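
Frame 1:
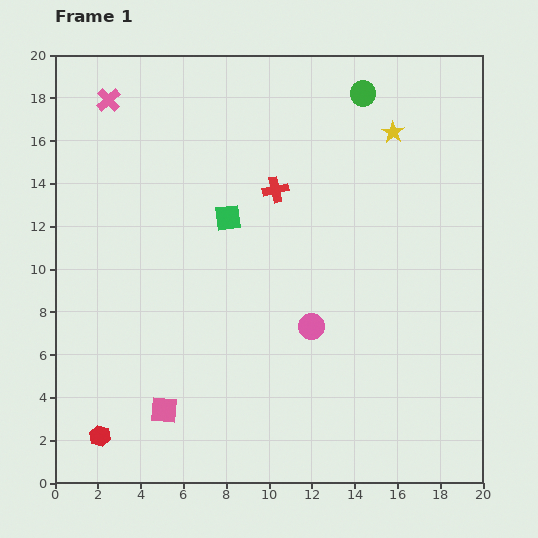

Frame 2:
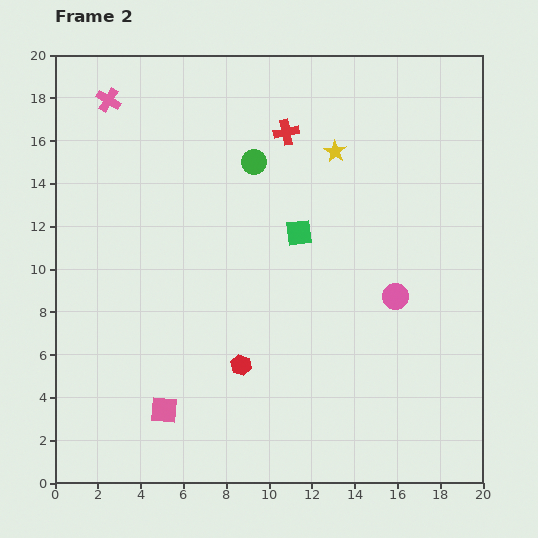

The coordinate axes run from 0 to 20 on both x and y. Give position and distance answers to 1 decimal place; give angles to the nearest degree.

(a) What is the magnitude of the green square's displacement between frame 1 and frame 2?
3.4

The green square moved from (8.1, 12.4) to (11.4, 11.7), a distance of √(3.3² + 0.7²) ≈ 3.4.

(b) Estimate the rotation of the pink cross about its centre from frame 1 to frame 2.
16° counter-clockwise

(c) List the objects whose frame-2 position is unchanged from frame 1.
the pink square, the pink cross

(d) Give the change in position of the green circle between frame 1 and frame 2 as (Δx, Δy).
(-5.1, -3.2)

The green circle was at (14.4, 18.2) in frame 1 and (9.3, 15.0) in frame 2.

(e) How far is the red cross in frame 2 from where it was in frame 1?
2.7

The red cross moved from (10.3, 13.7) to (10.8, 16.4), a distance of √(0.5² + 2.7²) ≈ 2.7.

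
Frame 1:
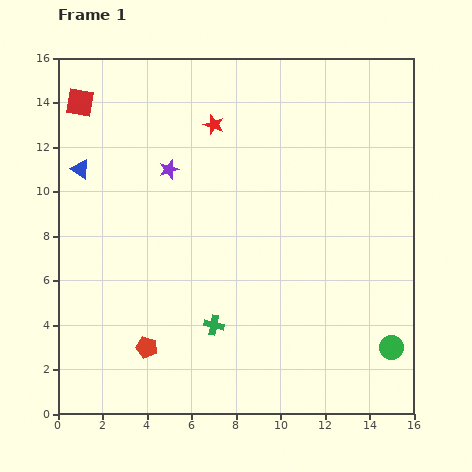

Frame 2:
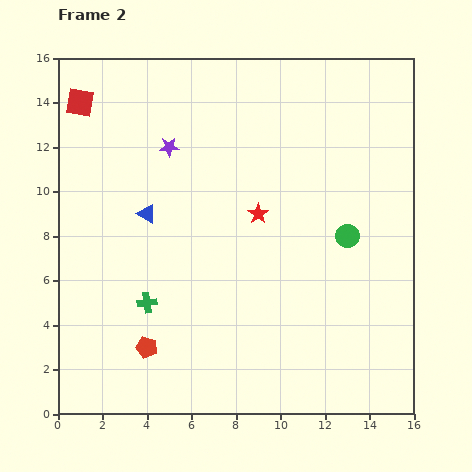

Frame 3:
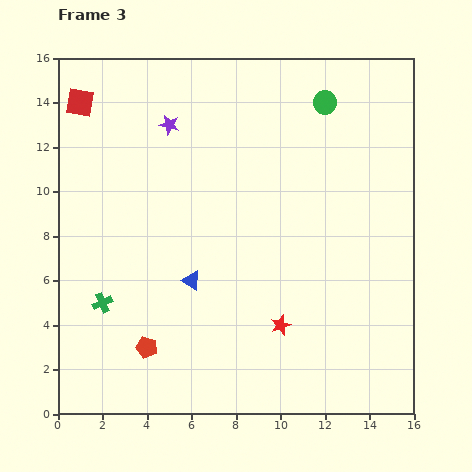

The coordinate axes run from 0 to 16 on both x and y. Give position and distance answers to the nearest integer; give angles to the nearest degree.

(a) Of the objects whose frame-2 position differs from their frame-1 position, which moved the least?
the purple star

(moved 1)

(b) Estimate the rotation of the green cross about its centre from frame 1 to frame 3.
36° counter-clockwise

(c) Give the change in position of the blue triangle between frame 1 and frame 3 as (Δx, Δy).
(5, -5)

The blue triangle was at (1, 11) in frame 1 and (6, 6) in frame 3.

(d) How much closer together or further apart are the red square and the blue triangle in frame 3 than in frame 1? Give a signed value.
+6

Distance in frame 1: 3. Distance in frame 3: 9.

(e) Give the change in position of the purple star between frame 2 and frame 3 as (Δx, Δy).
(0, 1)

The purple star was at (5, 12) in frame 2 and (5, 13) in frame 3.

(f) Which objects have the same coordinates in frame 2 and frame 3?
the red pentagon, the red square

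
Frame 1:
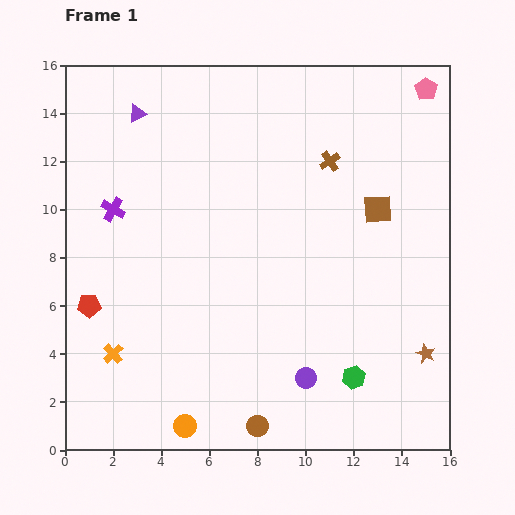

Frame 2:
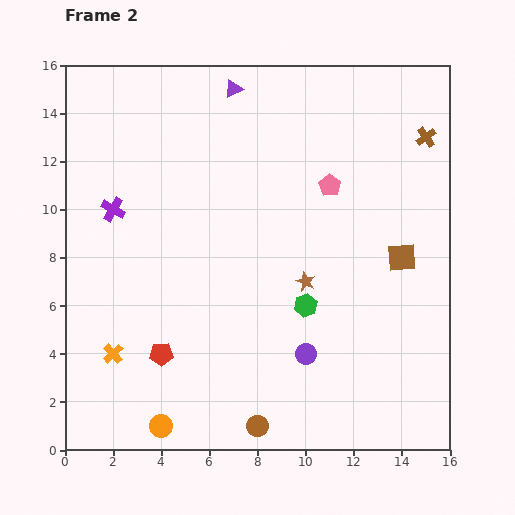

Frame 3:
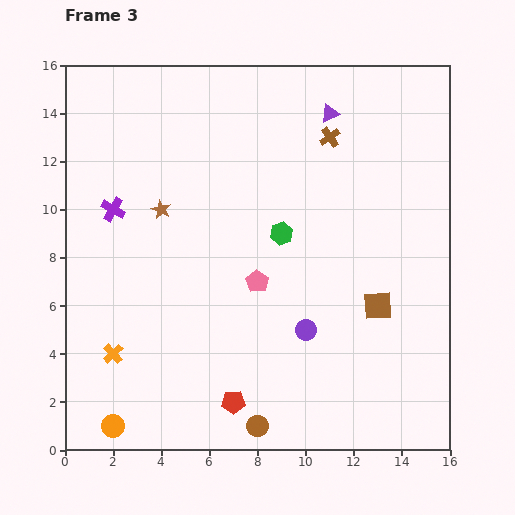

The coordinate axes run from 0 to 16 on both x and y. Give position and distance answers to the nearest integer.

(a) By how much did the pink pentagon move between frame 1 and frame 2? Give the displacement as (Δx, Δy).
(-4, -4)

The pink pentagon was at (15, 15) in frame 1 and (11, 11) in frame 2.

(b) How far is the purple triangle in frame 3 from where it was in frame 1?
8

The purple triangle moved from (3, 14) to (11, 14), a distance of √(8² + 0²) ≈ 8.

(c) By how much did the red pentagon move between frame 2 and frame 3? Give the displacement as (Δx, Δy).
(3, -2)

The red pentagon was at (4, 4) in frame 2 and (7, 2) in frame 3.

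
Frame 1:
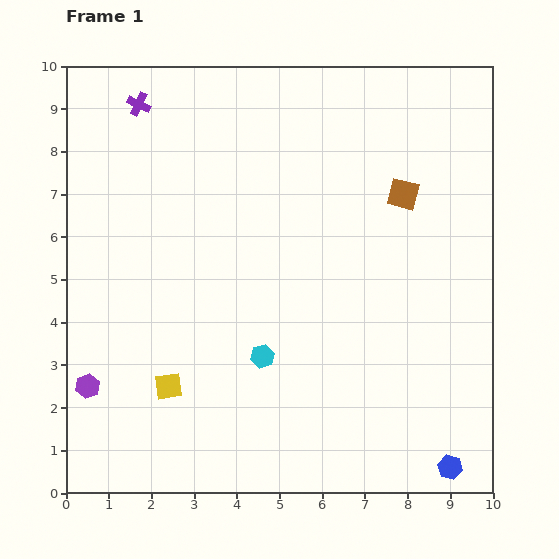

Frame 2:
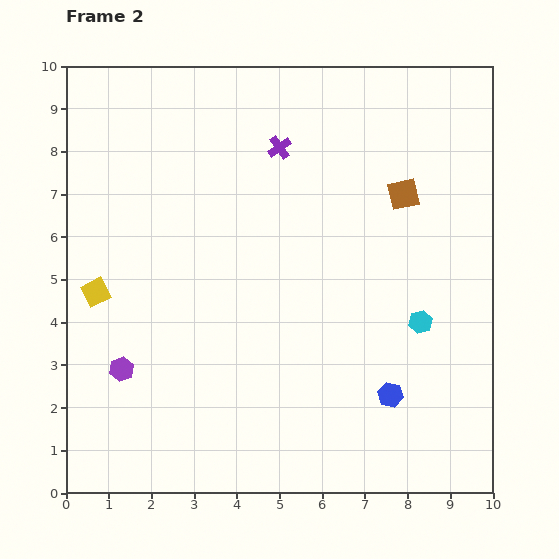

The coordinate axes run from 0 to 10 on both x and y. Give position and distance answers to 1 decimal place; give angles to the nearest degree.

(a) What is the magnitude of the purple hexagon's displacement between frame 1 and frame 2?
0.9

The purple hexagon moved from (0.5, 2.5) to (1.3, 2.9), a distance of √(0.8² + 0.4²) ≈ 0.9.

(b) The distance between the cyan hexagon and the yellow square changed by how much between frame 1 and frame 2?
+5.3

Distance in frame 1: 2.3. Distance in frame 2: 7.6.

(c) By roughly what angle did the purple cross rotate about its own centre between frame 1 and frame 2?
30° clockwise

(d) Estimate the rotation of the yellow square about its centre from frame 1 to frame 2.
19° counter-clockwise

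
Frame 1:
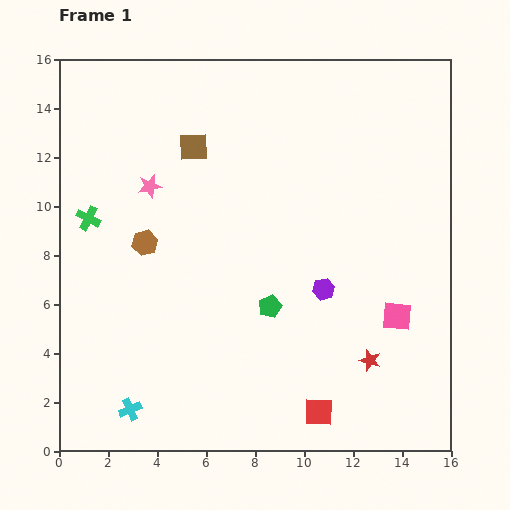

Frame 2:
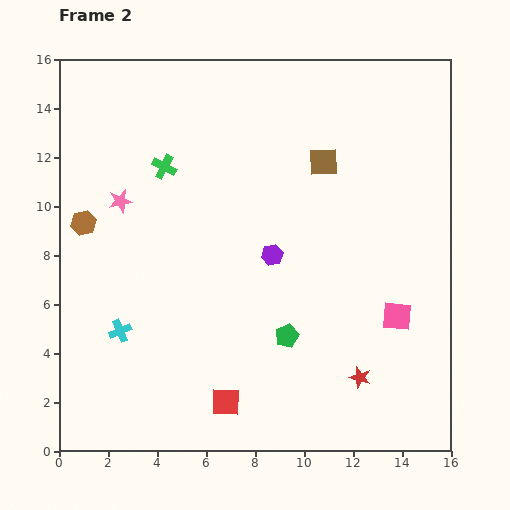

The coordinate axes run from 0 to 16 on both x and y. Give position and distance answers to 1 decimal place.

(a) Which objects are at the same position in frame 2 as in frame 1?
the pink square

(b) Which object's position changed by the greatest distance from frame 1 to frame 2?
the brown square

(moved 5.3; next 3.8)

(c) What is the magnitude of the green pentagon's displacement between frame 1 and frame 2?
1.4

The green pentagon moved from (8.6, 5.9) to (9.3, 4.7), a distance of √(0.7² + 1.2²) ≈ 1.4.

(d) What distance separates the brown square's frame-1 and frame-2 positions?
5.3

The brown square moved from (5.5, 12.4) to (10.8, 11.8), a distance of √(5.3² + 0.6²) ≈ 5.3.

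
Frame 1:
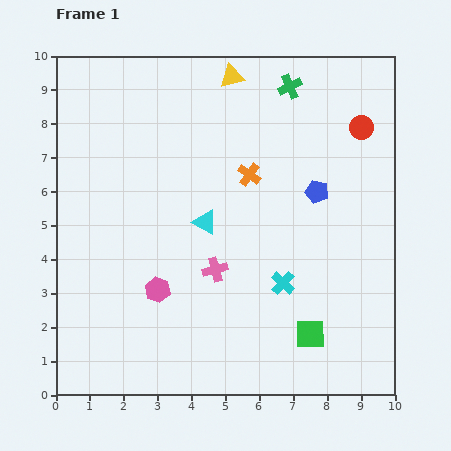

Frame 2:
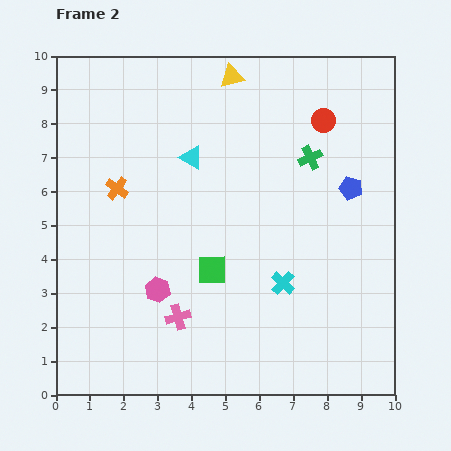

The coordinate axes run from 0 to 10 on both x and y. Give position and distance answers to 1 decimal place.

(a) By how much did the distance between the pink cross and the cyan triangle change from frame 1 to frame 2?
+3.3

Distance in frame 1: 1.4. Distance in frame 2: 4.7.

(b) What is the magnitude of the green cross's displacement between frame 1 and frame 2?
2.2

The green cross moved from (6.9, 9.1) to (7.5, 7.0), a distance of √(0.6² + 2.1²) ≈ 2.2.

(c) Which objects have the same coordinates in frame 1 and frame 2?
the pink hexagon, the cyan cross, the yellow triangle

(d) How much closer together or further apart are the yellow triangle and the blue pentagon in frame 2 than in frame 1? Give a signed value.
+0.6

Distance in frame 1: 4.2. Distance in frame 2: 4.8.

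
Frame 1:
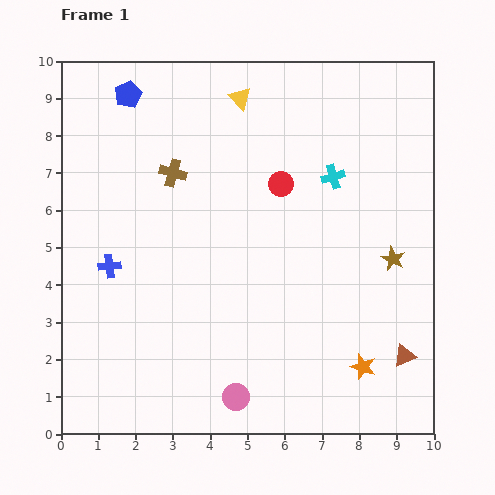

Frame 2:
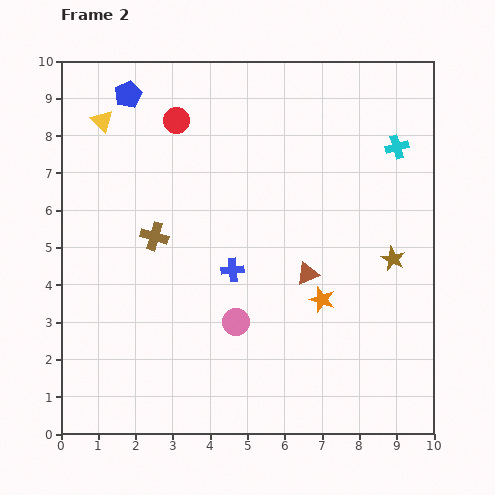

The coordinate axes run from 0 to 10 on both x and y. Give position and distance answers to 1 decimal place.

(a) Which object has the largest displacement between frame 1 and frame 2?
the yellow triangle

(moved 3.7; next 3.4)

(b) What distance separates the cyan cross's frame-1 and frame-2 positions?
1.9

The cyan cross moved from (7.3, 6.9) to (9.0, 7.7), a distance of √(1.7² + 0.8²) ≈ 1.9.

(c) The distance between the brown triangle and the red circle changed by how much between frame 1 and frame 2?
-0.3

Distance in frame 1: 5.7. Distance in frame 2: 5.4.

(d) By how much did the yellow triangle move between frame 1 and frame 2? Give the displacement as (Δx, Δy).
(-3.7, -0.6)

The yellow triangle was at (4.8, 9.0) in frame 1 and (1.1, 8.4) in frame 2.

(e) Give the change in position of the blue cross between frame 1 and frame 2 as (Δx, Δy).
(3.3, -0.1)

The blue cross was at (1.3, 4.5) in frame 1 and (4.6, 4.4) in frame 2.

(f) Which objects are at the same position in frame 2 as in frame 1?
the blue pentagon, the brown star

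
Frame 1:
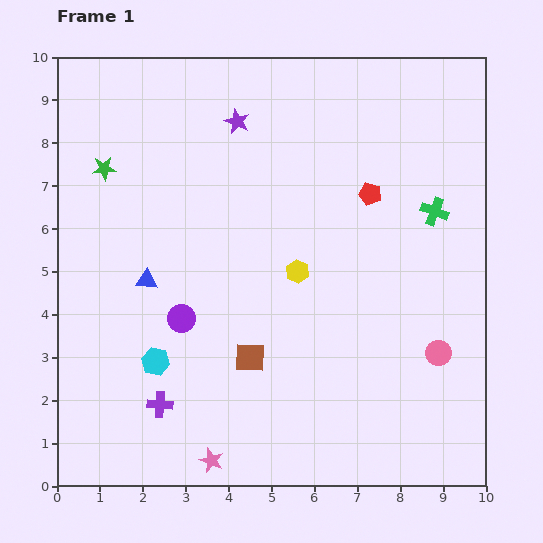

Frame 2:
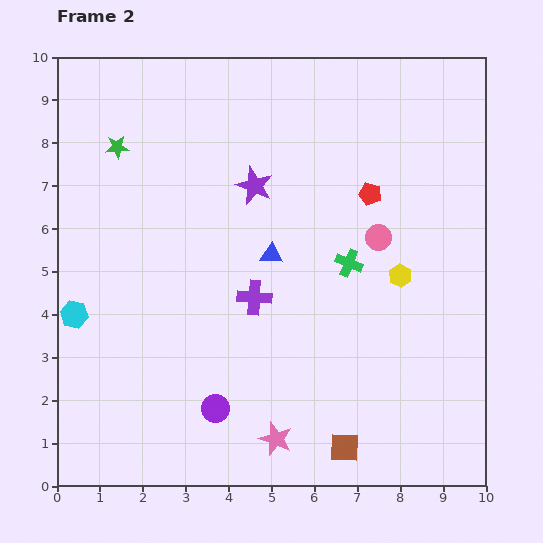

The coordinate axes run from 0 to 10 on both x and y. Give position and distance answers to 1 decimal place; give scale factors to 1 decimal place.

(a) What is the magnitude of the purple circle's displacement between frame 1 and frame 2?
2.2

The purple circle moved from (2.9, 3.9) to (3.7, 1.8), a distance of √(0.8² + 2.1²) ≈ 2.2.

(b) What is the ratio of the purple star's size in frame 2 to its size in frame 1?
1.5×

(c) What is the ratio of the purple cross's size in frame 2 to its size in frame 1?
1.4×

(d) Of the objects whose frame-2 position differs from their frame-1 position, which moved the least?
the green star

(moved 0.6)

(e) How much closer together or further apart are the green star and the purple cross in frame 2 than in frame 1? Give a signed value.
-1.0

Distance in frame 1: 5.7. Distance in frame 2: 4.7.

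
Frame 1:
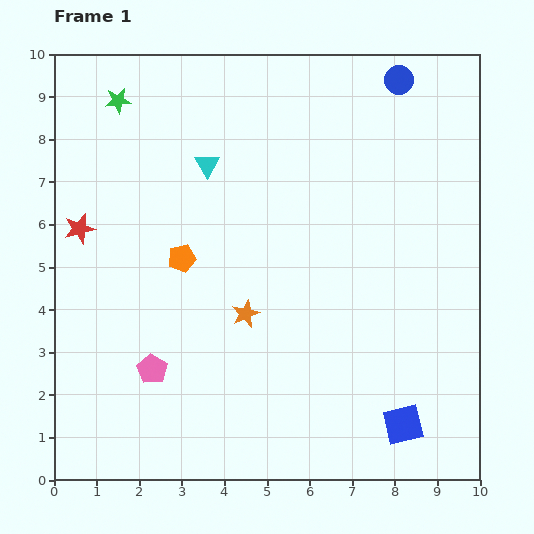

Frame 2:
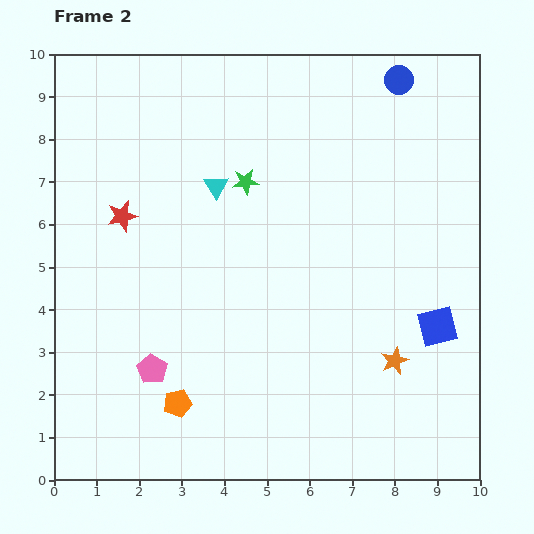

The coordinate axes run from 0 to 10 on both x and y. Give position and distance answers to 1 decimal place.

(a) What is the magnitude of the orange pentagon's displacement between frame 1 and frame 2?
3.4

The orange pentagon moved from (3.0, 5.2) to (2.9, 1.8), a distance of √(0.1² + 3.4²) ≈ 3.4.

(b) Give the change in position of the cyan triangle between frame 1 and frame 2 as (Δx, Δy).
(0.2, -0.5)

The cyan triangle was at (3.6, 7.4) in frame 1 and (3.8, 6.9) in frame 2.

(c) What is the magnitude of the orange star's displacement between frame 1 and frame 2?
3.7

The orange star moved from (4.5, 3.9) to (8.0, 2.8), a distance of √(3.5² + 1.1²) ≈ 3.7.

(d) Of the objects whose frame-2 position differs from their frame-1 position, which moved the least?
the cyan triangle

(moved 0.5)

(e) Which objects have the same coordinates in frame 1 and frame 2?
the pink pentagon, the blue circle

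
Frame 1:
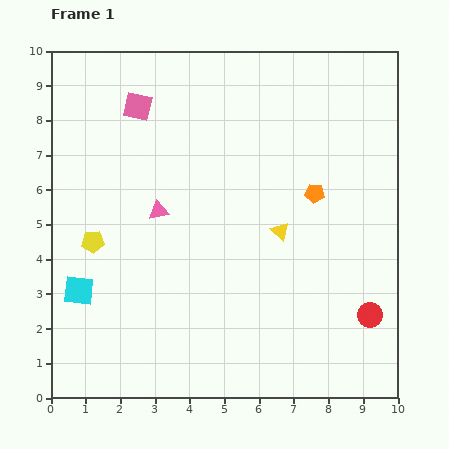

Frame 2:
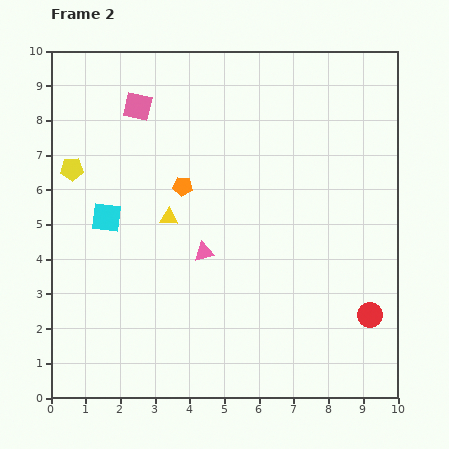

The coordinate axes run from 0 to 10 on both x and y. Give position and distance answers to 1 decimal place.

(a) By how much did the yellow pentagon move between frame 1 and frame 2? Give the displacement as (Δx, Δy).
(-0.6, 2.1)

The yellow pentagon was at (1.2, 4.5) in frame 1 and (0.6, 6.6) in frame 2.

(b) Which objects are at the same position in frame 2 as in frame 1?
the red circle, the pink square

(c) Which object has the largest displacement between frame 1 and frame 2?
the orange pentagon

(moved 3.8; next 3.2)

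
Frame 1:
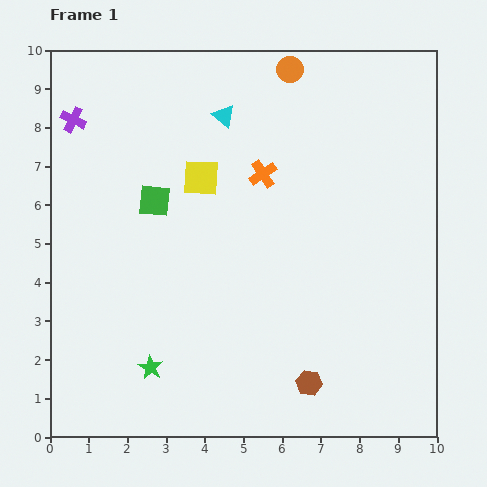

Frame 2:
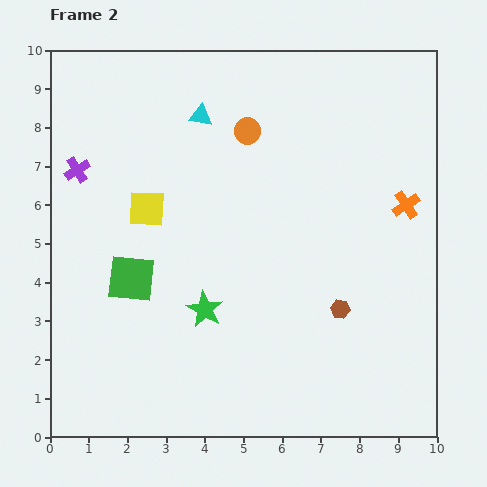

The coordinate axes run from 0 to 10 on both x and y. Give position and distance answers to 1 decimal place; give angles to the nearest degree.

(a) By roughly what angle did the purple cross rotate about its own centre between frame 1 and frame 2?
31° clockwise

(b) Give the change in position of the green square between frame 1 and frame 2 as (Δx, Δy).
(-0.6, -2.0)

The green square was at (2.7, 6.1) in frame 1 and (2.1, 4.1) in frame 2.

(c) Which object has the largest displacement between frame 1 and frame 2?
the orange cross

(moved 3.8; next 2.1)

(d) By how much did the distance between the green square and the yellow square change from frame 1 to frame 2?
+0.5

Distance in frame 1: 1.3. Distance in frame 2: 1.8.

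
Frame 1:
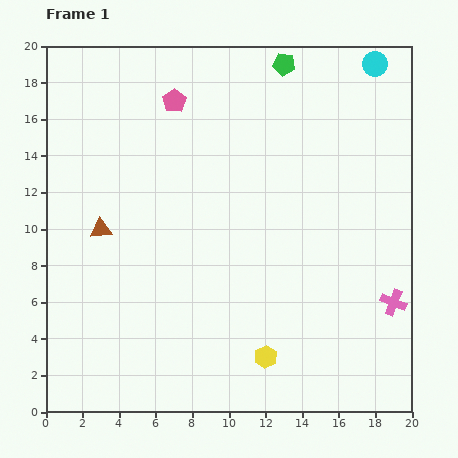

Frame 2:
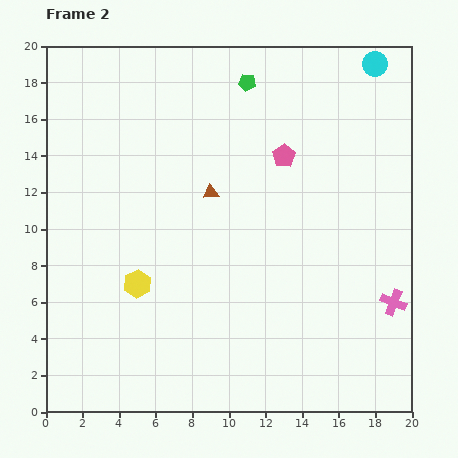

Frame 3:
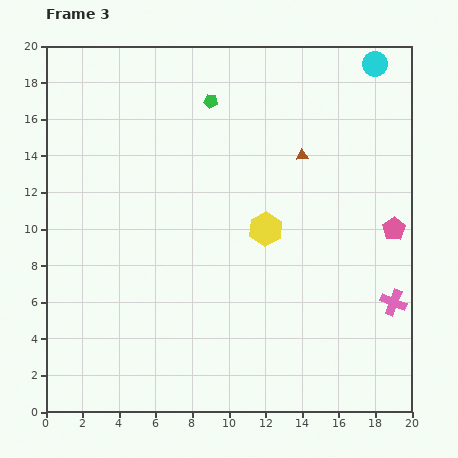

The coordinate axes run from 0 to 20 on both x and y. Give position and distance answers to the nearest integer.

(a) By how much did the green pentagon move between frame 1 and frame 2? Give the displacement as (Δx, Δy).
(-2, -1)

The green pentagon was at (13, 19) in frame 1 and (11, 18) in frame 2.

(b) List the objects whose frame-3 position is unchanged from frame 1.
the pink cross, the cyan circle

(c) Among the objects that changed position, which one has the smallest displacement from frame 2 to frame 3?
the green pentagon

(moved 2)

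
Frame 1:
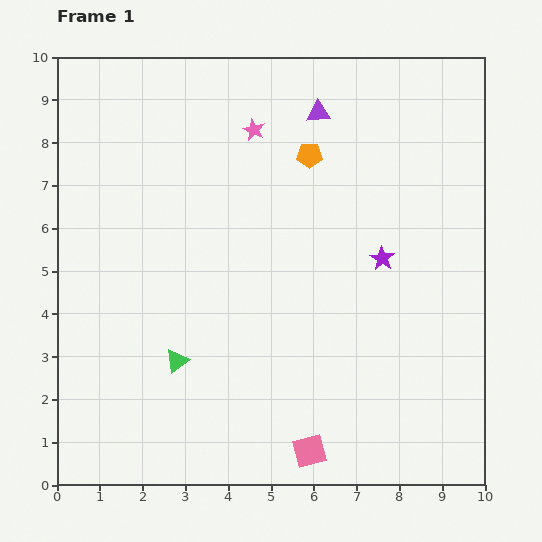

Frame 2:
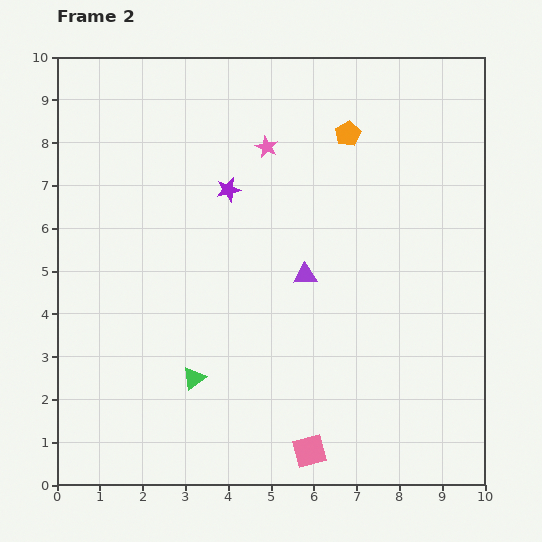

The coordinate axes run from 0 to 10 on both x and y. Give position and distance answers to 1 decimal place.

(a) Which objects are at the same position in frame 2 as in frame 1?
the pink square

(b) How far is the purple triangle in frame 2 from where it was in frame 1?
3.8

The purple triangle moved from (6.1, 8.7) to (5.8, 4.9), a distance of √(0.3² + 3.8²) ≈ 3.8.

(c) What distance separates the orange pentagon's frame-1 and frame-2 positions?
1.0

The orange pentagon moved from (5.9, 7.7) to (6.8, 8.2), a distance of √(0.9² + 0.5²) ≈ 1.0.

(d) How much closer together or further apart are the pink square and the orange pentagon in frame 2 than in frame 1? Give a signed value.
+0.6

Distance in frame 1: 6.9. Distance in frame 2: 7.5.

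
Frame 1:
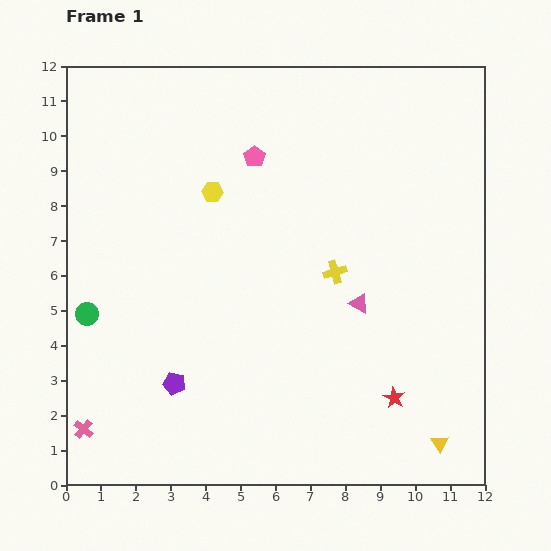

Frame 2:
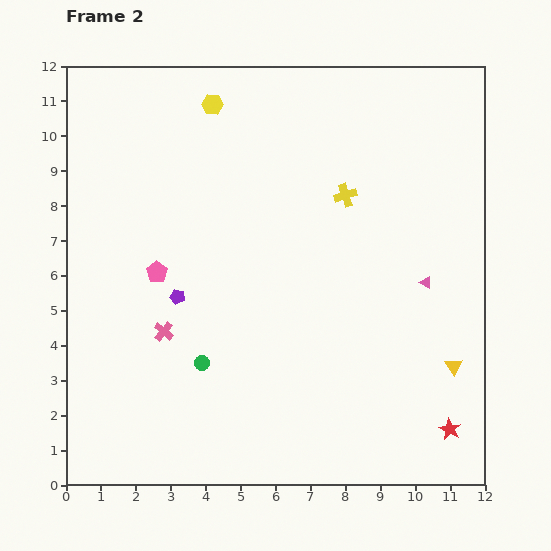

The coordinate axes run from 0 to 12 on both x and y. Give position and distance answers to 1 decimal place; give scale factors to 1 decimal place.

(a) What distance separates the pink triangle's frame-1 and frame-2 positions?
2.0

The pink triangle moved from (8.4, 5.2) to (10.3, 5.8), a distance of √(1.9² + 0.6²) ≈ 2.0.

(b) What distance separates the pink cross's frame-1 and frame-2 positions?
3.6

The pink cross moved from (0.5, 1.6) to (2.8, 4.4), a distance of √(2.3² + 2.8²) ≈ 3.6.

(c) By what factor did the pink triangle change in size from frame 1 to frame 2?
0.6×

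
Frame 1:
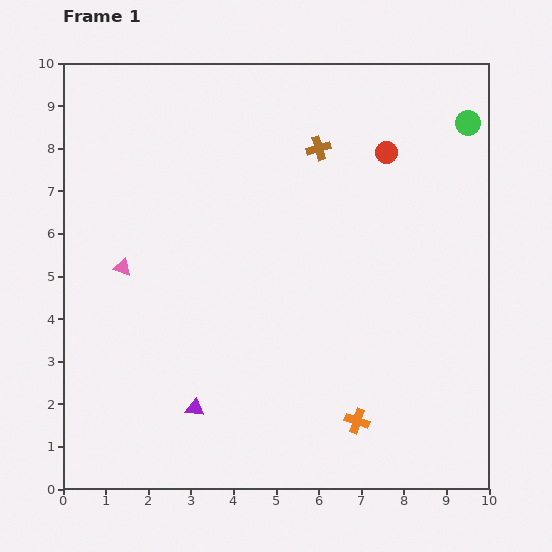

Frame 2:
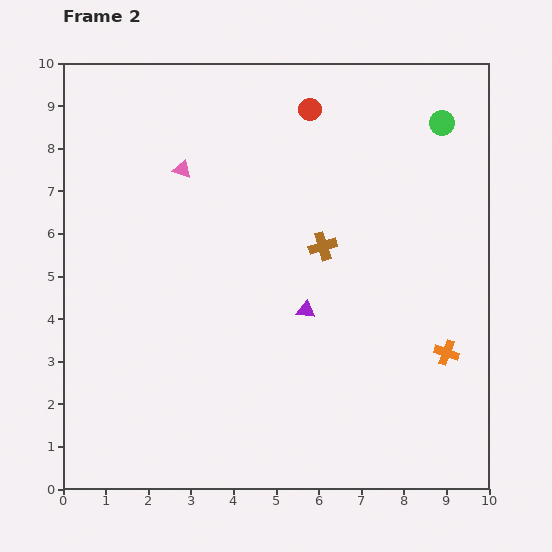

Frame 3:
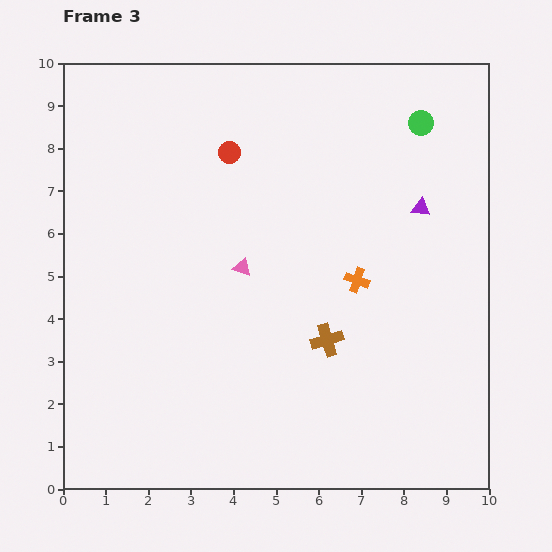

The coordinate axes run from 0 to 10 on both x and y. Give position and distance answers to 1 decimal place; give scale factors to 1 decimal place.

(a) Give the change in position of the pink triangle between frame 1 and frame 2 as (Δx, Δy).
(1.4, 2.3)

The pink triangle was at (1.4, 5.2) in frame 1 and (2.8, 7.5) in frame 2.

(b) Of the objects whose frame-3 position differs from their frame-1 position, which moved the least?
the green circle

(moved 1.1)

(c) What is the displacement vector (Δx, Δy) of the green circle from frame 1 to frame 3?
(-1.1, 0.0)

The green circle was at (9.5, 8.6) in frame 1 and (8.4, 8.6) in frame 3.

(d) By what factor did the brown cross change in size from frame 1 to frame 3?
1.4×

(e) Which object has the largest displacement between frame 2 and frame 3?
the purple triangle

(moved 3.6; next 2.7)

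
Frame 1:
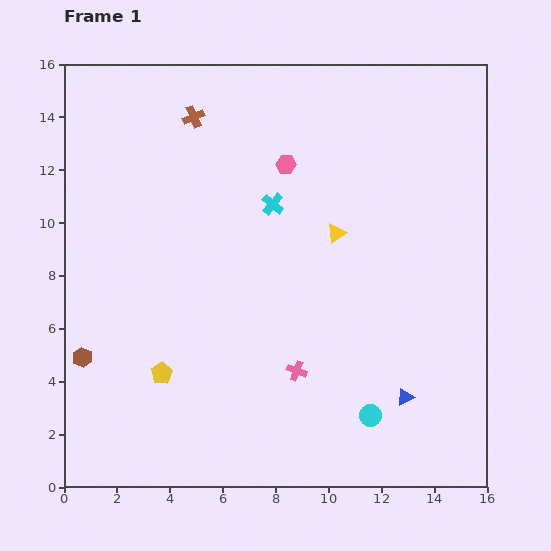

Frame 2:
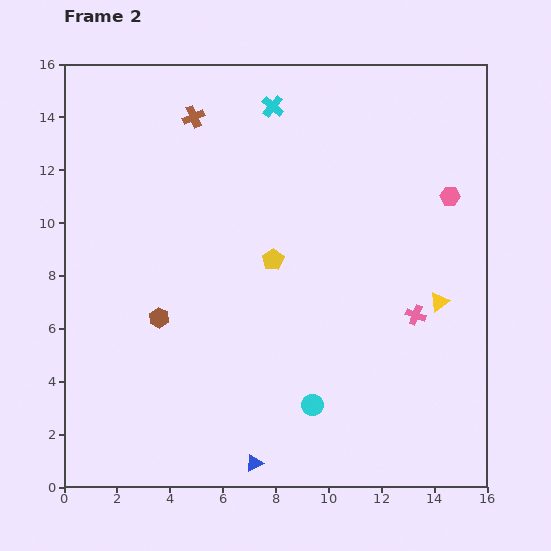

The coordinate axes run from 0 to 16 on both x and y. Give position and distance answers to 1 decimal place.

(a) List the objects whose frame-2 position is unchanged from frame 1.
the brown cross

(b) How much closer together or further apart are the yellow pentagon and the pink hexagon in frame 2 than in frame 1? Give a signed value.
-2.1

Distance in frame 1: 9.2. Distance in frame 2: 7.1.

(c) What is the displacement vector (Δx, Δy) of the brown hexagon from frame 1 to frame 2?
(2.9, 1.5)

The brown hexagon was at (0.7, 4.9) in frame 1 and (3.6, 6.4) in frame 2.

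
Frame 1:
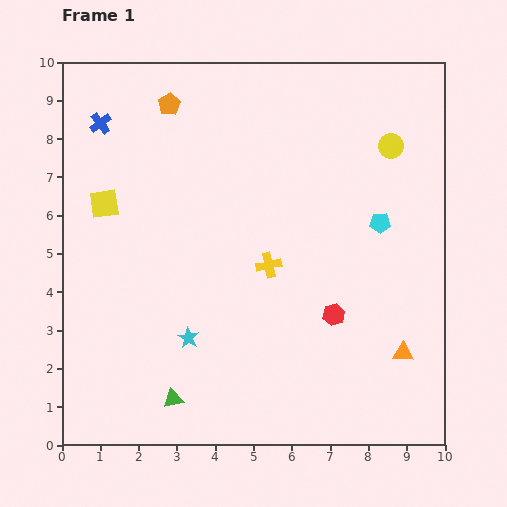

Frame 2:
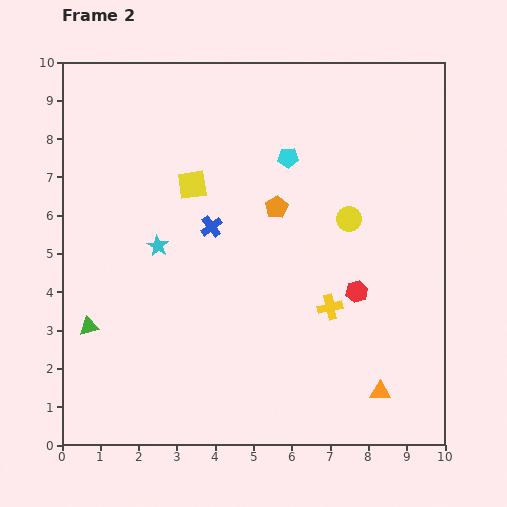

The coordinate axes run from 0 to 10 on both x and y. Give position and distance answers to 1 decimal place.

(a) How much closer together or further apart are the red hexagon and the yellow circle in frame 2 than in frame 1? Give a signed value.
-2.7

Distance in frame 1: 4.6. Distance in frame 2: 1.9.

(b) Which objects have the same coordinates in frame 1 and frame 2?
none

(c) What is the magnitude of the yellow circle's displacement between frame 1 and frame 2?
2.2

The yellow circle moved from (8.6, 7.8) to (7.5, 5.9), a distance of √(1.1² + 1.9²) ≈ 2.2.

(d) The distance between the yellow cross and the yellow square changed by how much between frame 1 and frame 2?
+0.2

Distance in frame 1: 4.6. Distance in frame 2: 4.8.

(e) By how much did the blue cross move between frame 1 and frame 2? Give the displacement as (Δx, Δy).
(2.9, -2.7)

The blue cross was at (1.0, 8.4) in frame 1 and (3.9, 5.7) in frame 2.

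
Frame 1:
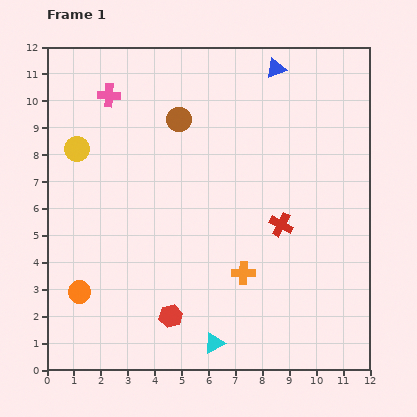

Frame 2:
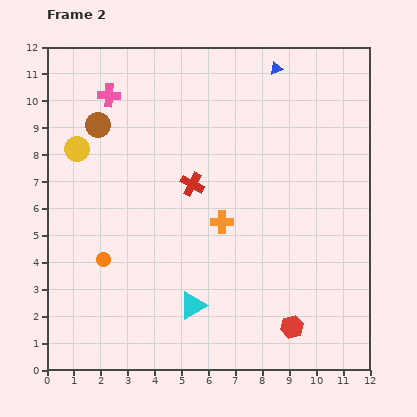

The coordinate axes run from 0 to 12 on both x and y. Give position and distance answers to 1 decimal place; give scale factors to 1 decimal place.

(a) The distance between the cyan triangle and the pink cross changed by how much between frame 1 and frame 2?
-1.6

Distance in frame 1: 10.0. Distance in frame 2: 8.4.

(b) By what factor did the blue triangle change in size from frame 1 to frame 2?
0.6×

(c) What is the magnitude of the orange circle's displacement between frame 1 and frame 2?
1.5

The orange circle moved from (1.2, 2.9) to (2.1, 4.1), a distance of √(0.9² + 1.2²) ≈ 1.5.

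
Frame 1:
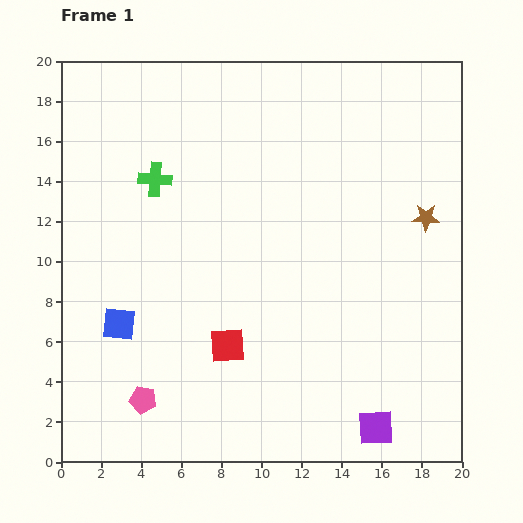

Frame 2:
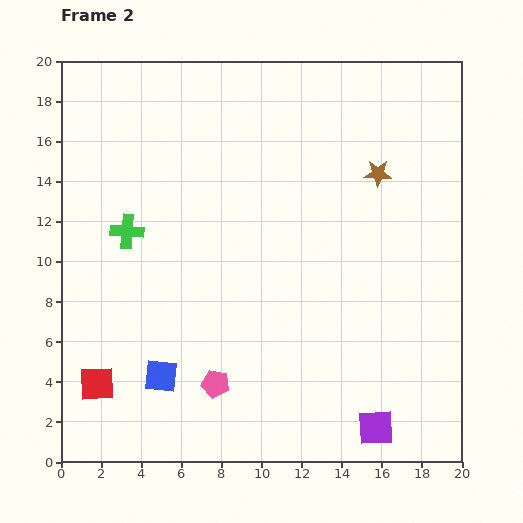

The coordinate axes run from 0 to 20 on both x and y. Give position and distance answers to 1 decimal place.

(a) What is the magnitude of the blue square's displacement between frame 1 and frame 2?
3.3

The blue square moved from (2.9, 6.9) to (5.0, 4.3), a distance of √(2.1² + 2.6²) ≈ 3.3.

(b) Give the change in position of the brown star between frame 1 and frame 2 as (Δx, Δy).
(-2.4, 2.2)

The brown star was at (18.2, 12.2) in frame 1 and (15.8, 14.4) in frame 2.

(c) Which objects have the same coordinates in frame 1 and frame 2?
the purple square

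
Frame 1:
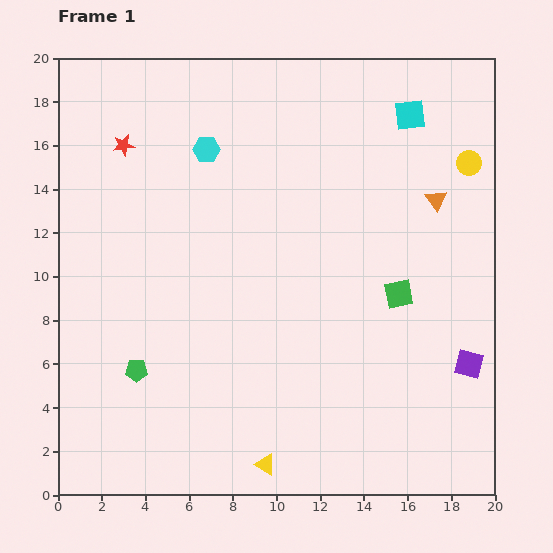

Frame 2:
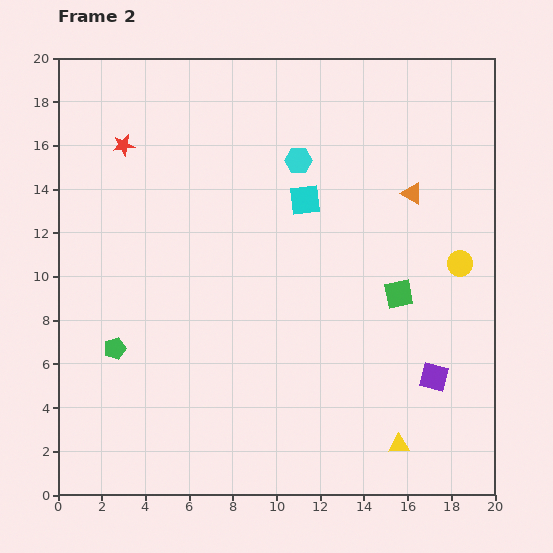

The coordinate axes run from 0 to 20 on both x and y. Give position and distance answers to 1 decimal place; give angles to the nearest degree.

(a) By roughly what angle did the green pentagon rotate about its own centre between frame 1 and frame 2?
17° counter-clockwise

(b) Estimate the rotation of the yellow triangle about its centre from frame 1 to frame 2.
33° counter-clockwise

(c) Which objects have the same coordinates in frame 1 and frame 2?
the green square, the red star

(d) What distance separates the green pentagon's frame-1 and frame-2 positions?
1.4

The green pentagon moved from (3.6, 5.7) to (2.6, 6.7), a distance of √(1.0² + 1.0²) ≈ 1.4.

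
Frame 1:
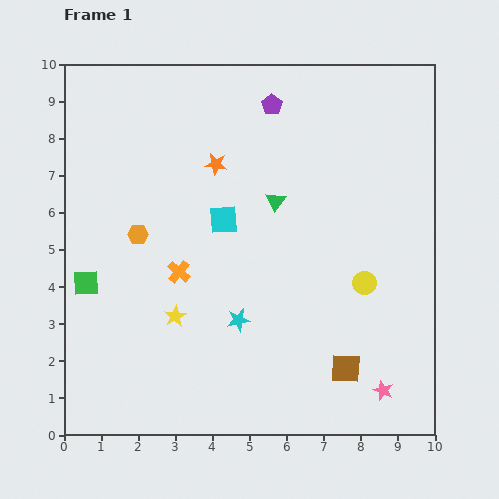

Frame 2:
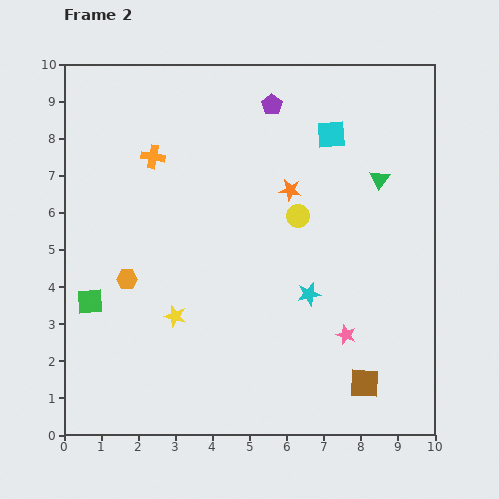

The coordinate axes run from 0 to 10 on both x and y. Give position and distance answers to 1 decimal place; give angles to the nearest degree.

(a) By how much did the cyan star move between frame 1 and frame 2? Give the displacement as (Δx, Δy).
(1.9, 0.7)

The cyan star was at (4.7, 3.1) in frame 1 and (6.6, 3.8) in frame 2.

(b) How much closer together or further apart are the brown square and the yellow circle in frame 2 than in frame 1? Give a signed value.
+2.4

Distance in frame 1: 2.4. Distance in frame 2: 4.8.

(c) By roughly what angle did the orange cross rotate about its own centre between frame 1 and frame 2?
29° counter-clockwise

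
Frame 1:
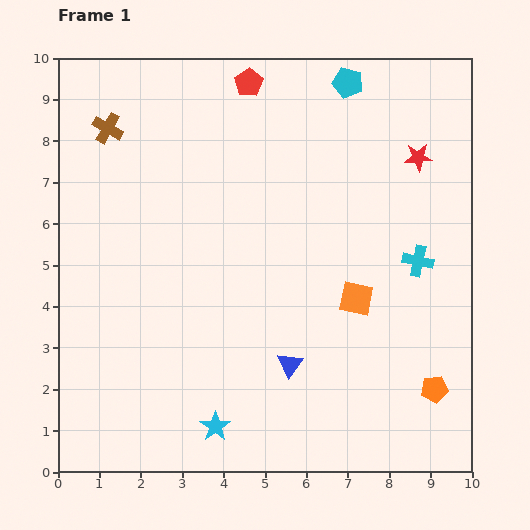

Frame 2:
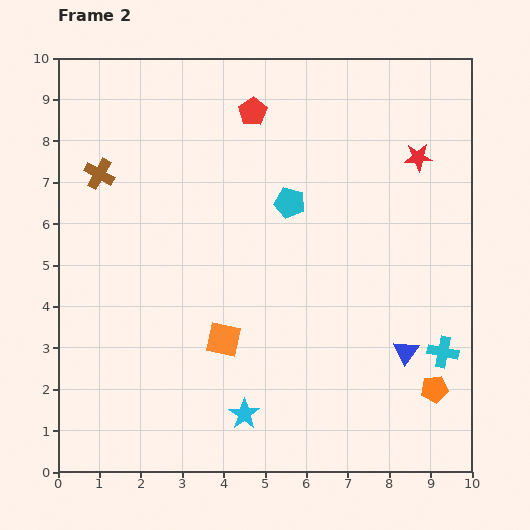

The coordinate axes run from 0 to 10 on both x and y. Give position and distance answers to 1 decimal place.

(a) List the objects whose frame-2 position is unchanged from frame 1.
the orange pentagon, the red star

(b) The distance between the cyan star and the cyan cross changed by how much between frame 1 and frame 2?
-1.3

Distance in frame 1: 6.3. Distance in frame 2: 5.0.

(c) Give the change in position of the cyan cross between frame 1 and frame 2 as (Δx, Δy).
(0.6, -2.2)

The cyan cross was at (8.7, 5.1) in frame 1 and (9.3, 2.9) in frame 2.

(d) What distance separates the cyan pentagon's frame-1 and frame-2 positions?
3.2

The cyan pentagon moved from (7.0, 9.4) to (5.6, 6.5), a distance of √(1.4² + 2.9²) ≈ 3.2.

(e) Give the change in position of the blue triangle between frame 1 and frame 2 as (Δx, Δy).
(2.8, 0.3)

The blue triangle was at (5.6, 2.6) in frame 1 and (8.4, 2.9) in frame 2.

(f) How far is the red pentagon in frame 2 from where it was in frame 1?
0.7

The red pentagon moved from (4.6, 9.4) to (4.7, 8.7), a distance of √(0.1² + 0.7²) ≈ 0.7.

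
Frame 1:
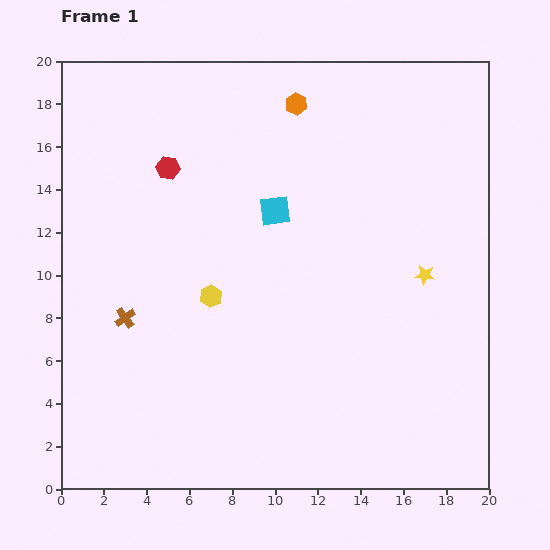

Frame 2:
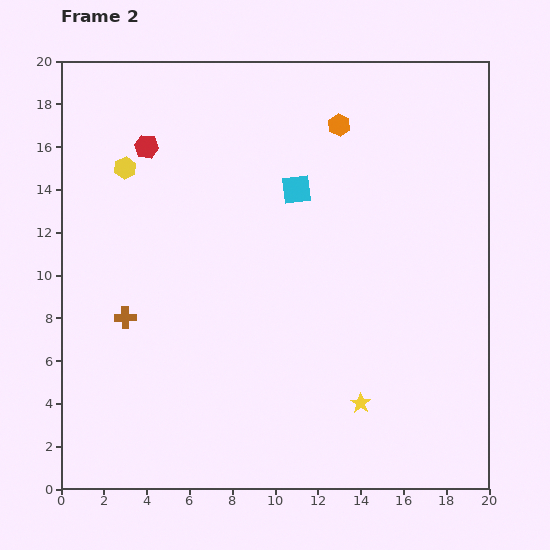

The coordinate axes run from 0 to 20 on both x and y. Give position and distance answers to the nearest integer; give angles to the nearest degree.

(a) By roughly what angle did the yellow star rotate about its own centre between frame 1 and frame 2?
28° clockwise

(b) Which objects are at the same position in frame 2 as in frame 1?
the brown cross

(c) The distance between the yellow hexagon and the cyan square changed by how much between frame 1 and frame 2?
+3

Distance in frame 1: 5. Distance in frame 2: 8.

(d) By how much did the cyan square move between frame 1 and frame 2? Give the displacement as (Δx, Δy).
(1, 1)

The cyan square was at (10, 13) in frame 1 and (11, 14) in frame 2.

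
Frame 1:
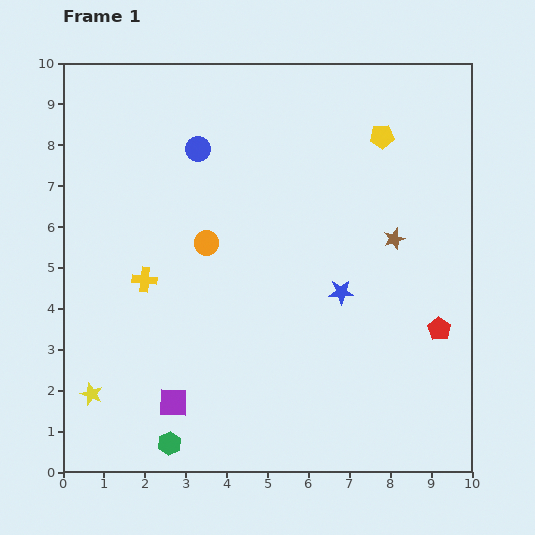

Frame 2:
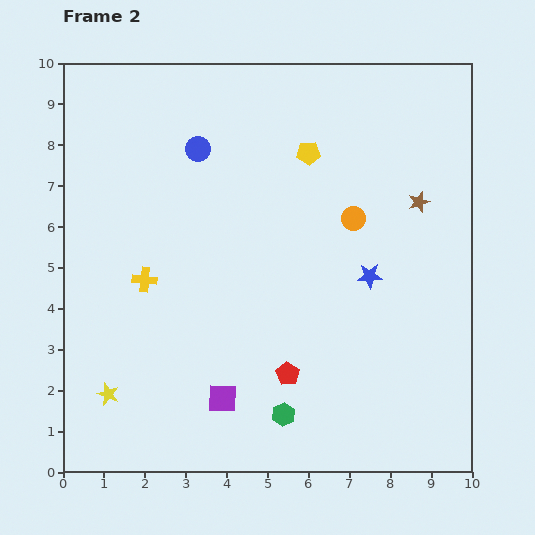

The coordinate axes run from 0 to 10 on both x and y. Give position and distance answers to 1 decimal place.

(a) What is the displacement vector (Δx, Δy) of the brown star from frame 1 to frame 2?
(0.6, 0.9)

The brown star was at (8.1, 5.7) in frame 1 and (8.7, 6.6) in frame 2.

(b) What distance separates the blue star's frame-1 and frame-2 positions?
0.8

The blue star moved from (6.8, 4.4) to (7.5, 4.8), a distance of √(0.7² + 0.4²) ≈ 0.8.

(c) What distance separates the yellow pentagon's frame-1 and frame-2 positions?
1.8

The yellow pentagon moved from (7.8, 8.2) to (6.0, 7.8), a distance of √(1.8² + 0.4²) ≈ 1.8.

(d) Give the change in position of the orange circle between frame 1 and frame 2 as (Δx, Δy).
(3.6, 0.6)

The orange circle was at (3.5, 5.6) in frame 1 and (7.1, 6.2) in frame 2.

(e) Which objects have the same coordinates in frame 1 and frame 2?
the blue circle, the yellow cross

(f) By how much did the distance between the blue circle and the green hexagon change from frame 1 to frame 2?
-0.4

Distance in frame 1: 7.2. Distance in frame 2: 6.8.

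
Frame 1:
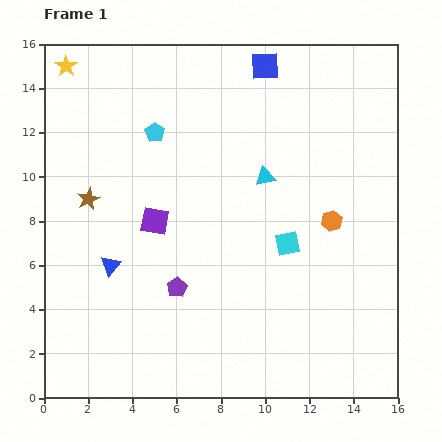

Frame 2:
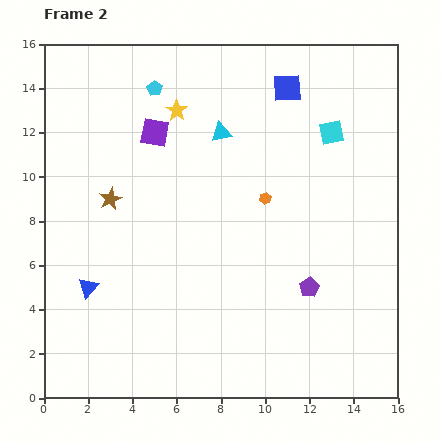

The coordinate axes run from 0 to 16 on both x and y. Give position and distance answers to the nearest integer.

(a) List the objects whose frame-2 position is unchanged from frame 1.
none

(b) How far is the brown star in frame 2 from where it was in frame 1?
1

The brown star moved from (2, 9) to (3, 9), a distance of √(1² + 0²) ≈ 1.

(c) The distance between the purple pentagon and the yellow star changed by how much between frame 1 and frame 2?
-1

Distance in frame 1: 11. Distance in frame 2: 10.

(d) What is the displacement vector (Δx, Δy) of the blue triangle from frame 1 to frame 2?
(-1, -1)

The blue triangle was at (3, 6) in frame 1 and (2, 5) in frame 2.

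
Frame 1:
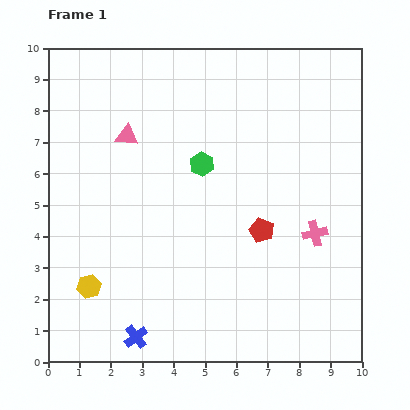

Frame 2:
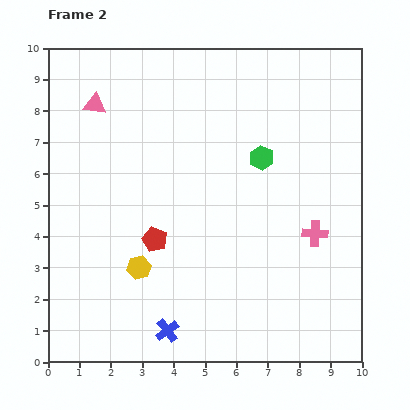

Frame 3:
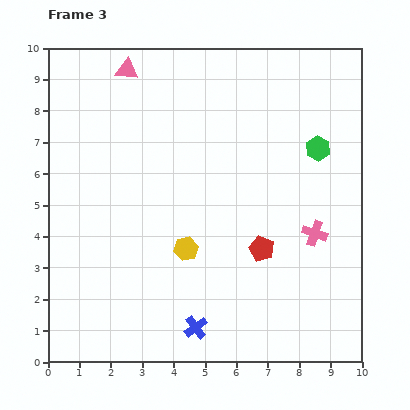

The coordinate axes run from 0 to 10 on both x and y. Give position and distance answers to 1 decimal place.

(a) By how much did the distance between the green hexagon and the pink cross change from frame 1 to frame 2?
-1.3

Distance in frame 1: 4.2. Distance in frame 2: 2.9.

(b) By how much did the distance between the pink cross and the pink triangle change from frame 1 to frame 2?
+1.3

Distance in frame 1: 6.8. Distance in frame 2: 8.1.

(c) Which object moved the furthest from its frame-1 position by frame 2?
the red pentagon

(moved 3.4; next 1.9)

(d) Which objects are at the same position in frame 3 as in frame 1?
the pink cross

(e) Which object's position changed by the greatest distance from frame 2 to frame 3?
the red pentagon

(moved 3.4; next 1.8)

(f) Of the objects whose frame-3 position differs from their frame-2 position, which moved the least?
the blue cross

(moved 0.9)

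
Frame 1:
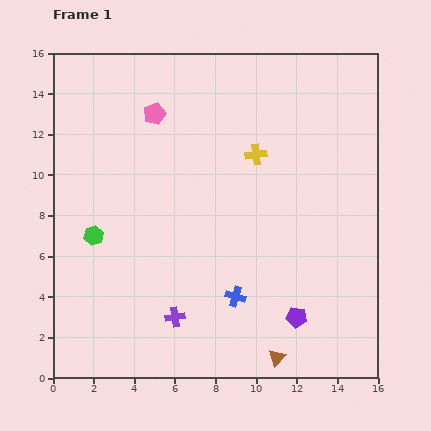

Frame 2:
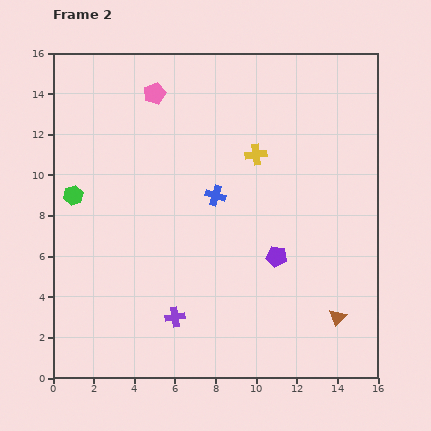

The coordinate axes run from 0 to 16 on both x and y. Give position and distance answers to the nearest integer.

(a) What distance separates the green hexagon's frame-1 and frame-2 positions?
2

The green hexagon moved from (2, 7) to (1, 9), a distance of √(1² + 2²) ≈ 2.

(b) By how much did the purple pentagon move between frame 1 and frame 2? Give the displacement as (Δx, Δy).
(-1, 3)

The purple pentagon was at (12, 3) in frame 1 and (11, 6) in frame 2.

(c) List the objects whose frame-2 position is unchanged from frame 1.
the yellow cross, the purple cross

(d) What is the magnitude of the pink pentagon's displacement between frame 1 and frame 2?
1

The pink pentagon moved from (5, 13) to (5, 14), a distance of √(0² + 1²) ≈ 1.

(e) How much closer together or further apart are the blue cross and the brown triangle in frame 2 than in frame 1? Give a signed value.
+4

Distance in frame 1: 4. Distance in frame 2: 8.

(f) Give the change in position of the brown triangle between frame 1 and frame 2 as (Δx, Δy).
(3, 2)

The brown triangle was at (11, 1) in frame 1 and (14, 3) in frame 2.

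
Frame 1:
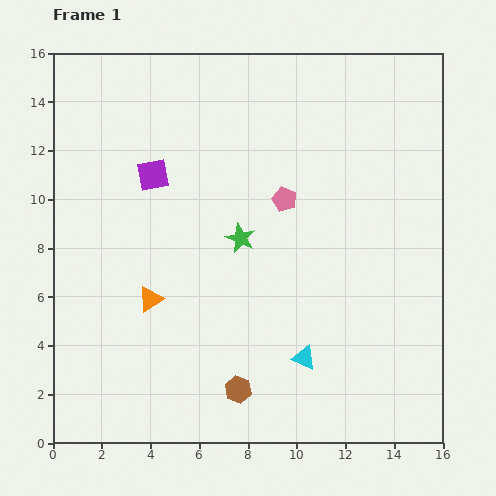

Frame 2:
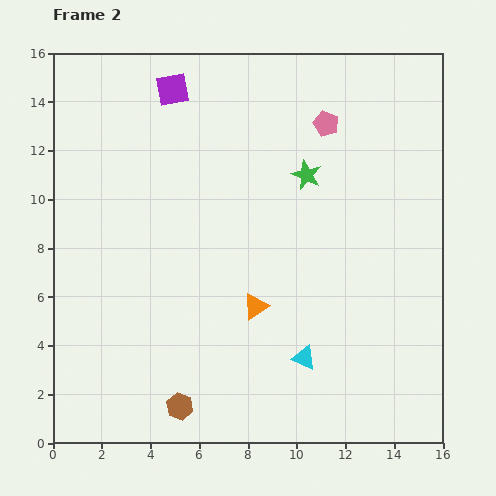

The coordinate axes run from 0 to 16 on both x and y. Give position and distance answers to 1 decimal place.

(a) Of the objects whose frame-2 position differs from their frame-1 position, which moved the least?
the brown hexagon

(moved 2.5)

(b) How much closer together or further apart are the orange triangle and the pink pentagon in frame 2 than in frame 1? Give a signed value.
+1.1

Distance in frame 1: 6.9. Distance in frame 2: 8.0.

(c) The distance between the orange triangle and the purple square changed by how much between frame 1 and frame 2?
+4.4

Distance in frame 1: 5.1. Distance in frame 2: 9.5.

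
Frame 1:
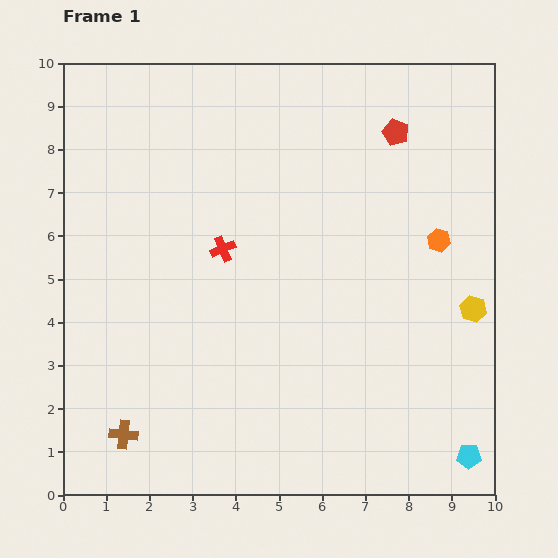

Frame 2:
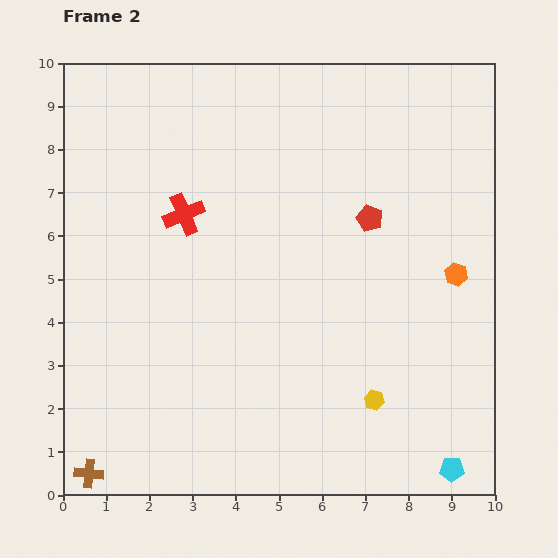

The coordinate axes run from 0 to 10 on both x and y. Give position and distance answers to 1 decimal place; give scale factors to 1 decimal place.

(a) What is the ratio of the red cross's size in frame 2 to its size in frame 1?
1.6×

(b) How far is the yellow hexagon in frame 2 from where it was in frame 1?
3.1

The yellow hexagon moved from (9.5, 4.3) to (7.2, 2.2), a distance of √(2.3² + 2.1²) ≈ 3.1.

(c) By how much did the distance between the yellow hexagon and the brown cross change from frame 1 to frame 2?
-1.8

Distance in frame 1: 8.6. Distance in frame 2: 6.8.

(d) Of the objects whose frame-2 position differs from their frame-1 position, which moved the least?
the cyan pentagon

(moved 0.5)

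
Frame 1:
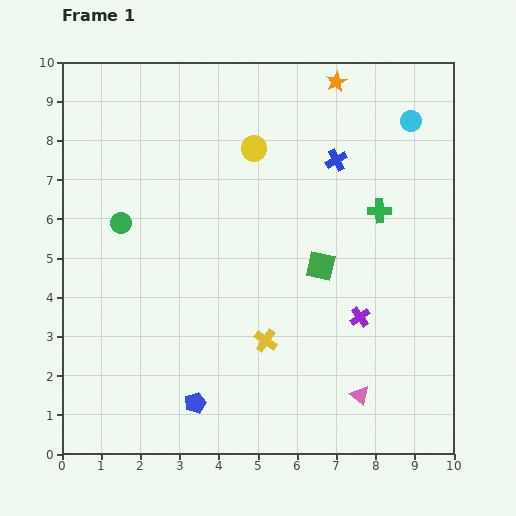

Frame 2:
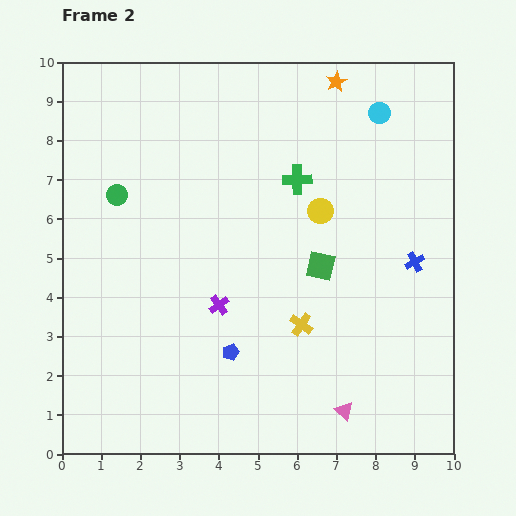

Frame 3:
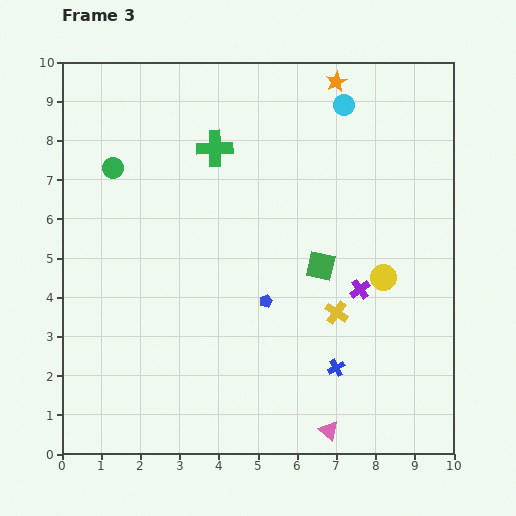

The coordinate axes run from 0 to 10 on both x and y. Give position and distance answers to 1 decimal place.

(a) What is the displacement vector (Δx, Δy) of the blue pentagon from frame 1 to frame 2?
(0.9, 1.3)

The blue pentagon was at (3.4, 1.3) in frame 1 and (4.3, 2.6) in frame 2.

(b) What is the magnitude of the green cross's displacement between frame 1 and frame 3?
4.5

The green cross moved from (8.1, 6.2) to (3.9, 7.8), a distance of √(4.2² + 1.6²) ≈ 4.5.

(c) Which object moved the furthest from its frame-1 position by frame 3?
the blue cross

(moved 5.3; next 4.7)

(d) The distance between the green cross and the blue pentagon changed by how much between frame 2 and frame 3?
-0.6

Distance in frame 2: 4.7. Distance in frame 3: 4.1.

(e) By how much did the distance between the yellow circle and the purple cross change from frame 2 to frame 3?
-2.8

Distance in frame 2: 3.5. Distance in frame 3: 0.7.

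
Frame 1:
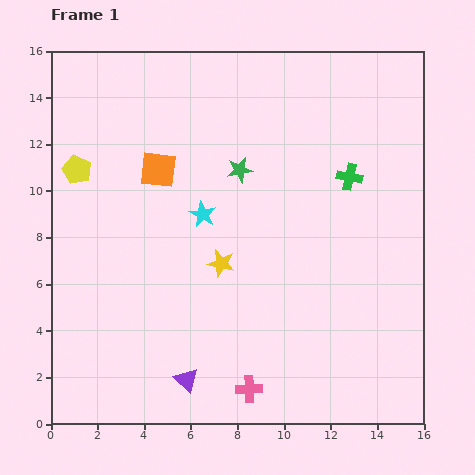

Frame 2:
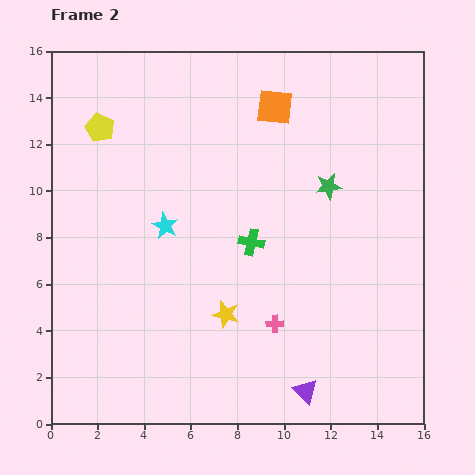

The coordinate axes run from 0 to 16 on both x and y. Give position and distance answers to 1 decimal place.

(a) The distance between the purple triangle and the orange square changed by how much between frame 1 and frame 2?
+3.2

Distance in frame 1: 9.1. Distance in frame 2: 12.3.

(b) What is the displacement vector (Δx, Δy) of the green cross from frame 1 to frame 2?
(-4.2, -2.8)

The green cross was at (12.8, 10.6) in frame 1 and (8.6, 7.8) in frame 2.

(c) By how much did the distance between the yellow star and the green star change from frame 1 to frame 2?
+2.9

Distance in frame 1: 4.1. Distance in frame 2: 7.0.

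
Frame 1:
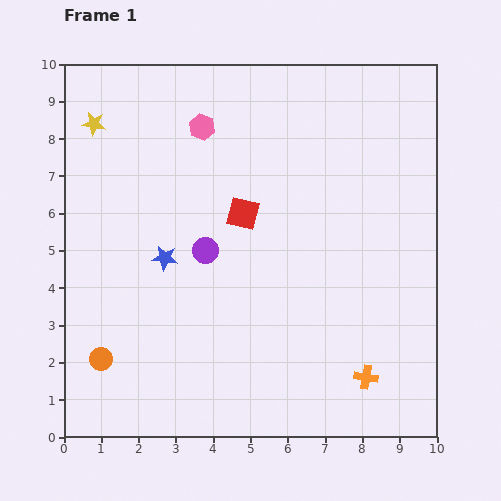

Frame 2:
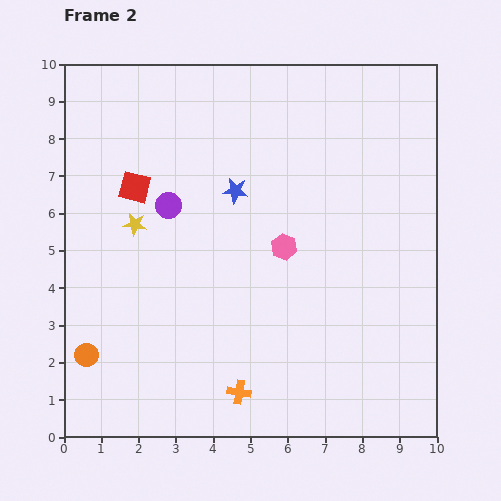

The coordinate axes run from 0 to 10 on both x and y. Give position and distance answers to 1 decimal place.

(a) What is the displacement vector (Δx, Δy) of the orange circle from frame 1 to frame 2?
(-0.4, 0.1)

The orange circle was at (1.0, 2.1) in frame 1 and (0.6, 2.2) in frame 2.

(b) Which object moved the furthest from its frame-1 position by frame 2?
the pink hexagon

(moved 3.9; next 3.4)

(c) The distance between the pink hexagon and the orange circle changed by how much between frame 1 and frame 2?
-0.8

Distance in frame 1: 6.8. Distance in frame 2: 6.0.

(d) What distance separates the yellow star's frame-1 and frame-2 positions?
2.9

The yellow star moved from (0.8, 8.4) to (1.9, 5.7), a distance of √(1.1² + 2.7²) ≈ 2.9.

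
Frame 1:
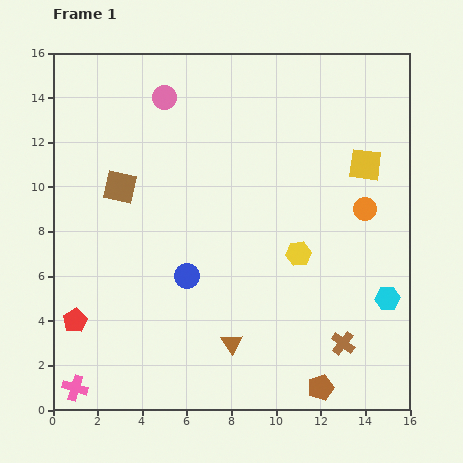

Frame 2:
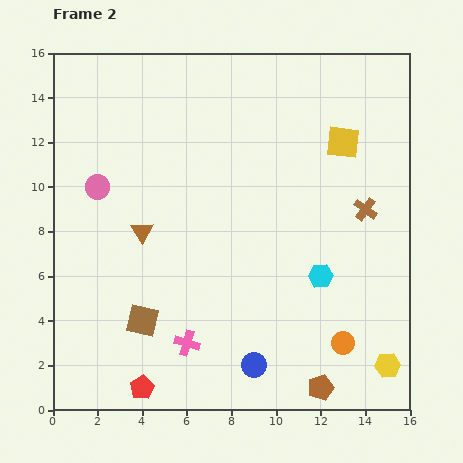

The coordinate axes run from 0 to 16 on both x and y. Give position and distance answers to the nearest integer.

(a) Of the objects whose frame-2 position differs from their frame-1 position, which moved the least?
the yellow square

(moved 1)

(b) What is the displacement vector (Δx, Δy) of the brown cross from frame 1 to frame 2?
(1, 6)

The brown cross was at (13, 3) in frame 1 and (14, 9) in frame 2.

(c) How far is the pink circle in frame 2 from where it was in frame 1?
5

The pink circle moved from (5, 14) to (2, 10), a distance of √(3² + 4²) ≈ 5.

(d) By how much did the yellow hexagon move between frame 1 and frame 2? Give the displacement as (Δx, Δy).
(4, -5)

The yellow hexagon was at (11, 7) in frame 1 and (15, 2) in frame 2.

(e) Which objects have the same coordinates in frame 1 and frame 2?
the brown pentagon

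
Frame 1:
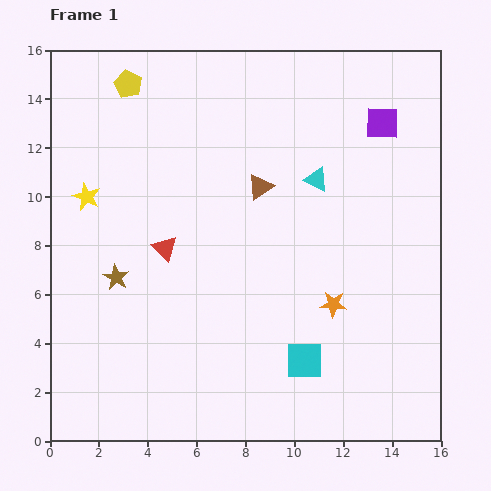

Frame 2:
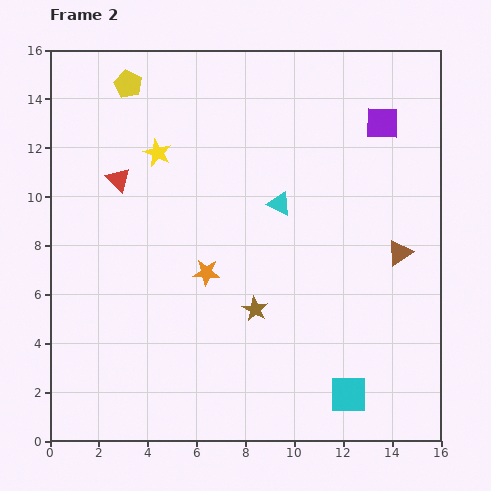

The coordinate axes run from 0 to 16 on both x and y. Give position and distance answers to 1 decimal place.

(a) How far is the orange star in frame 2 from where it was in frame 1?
5.4

The orange star moved from (11.6, 5.6) to (6.4, 6.9), a distance of √(5.2² + 1.3²) ≈ 5.4.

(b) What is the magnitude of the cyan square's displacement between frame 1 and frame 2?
2.3

The cyan square moved from (10.4, 3.3) to (12.2, 1.9), a distance of √(1.8² + 1.4²) ≈ 2.3.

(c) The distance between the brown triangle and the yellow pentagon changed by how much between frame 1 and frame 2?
+6.3

Distance in frame 1: 6.8. Distance in frame 2: 13.1.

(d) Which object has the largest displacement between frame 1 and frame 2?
the brown triangle

(moved 6.3; next 5.8)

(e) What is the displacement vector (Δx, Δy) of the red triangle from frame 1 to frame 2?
(-1.9, 2.8)

The red triangle was at (4.7, 7.9) in frame 1 and (2.8, 10.7) in frame 2.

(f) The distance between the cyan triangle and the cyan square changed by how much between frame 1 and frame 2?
+0.9

Distance in frame 1: 7.4. Distance in frame 2: 8.3.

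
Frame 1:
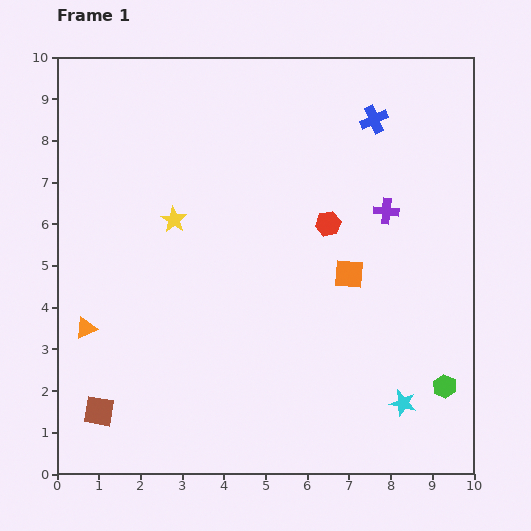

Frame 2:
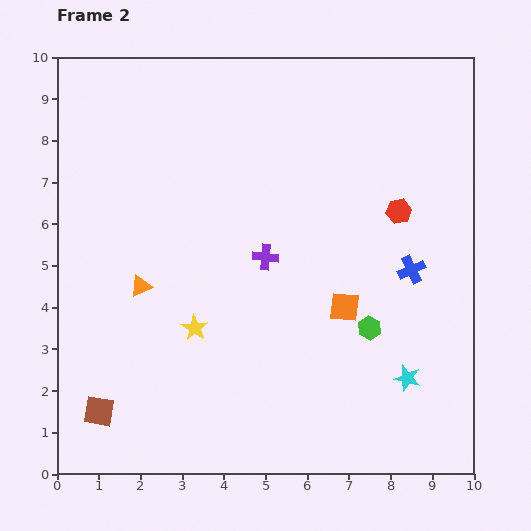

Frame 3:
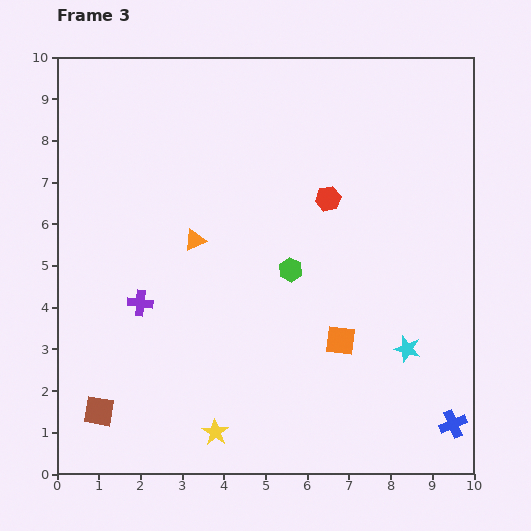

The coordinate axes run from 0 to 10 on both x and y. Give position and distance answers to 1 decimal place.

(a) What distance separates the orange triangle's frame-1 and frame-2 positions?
1.6

The orange triangle moved from (0.7, 3.5) to (2.0, 4.5), a distance of √(1.3² + 1.0²) ≈ 1.6.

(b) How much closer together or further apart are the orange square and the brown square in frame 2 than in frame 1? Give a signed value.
-0.4

Distance in frame 1: 6.8. Distance in frame 2: 6.4.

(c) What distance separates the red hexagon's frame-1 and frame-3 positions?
0.6

The red hexagon moved from (6.5, 6.0) to (6.5, 6.6), a distance of √(0.0² + 0.6²) ≈ 0.6.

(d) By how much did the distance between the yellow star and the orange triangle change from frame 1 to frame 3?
+1.3

Distance in frame 1: 3.3. Distance in frame 3: 4.6.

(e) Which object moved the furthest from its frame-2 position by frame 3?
the blue cross

(moved 3.8; next 3.2)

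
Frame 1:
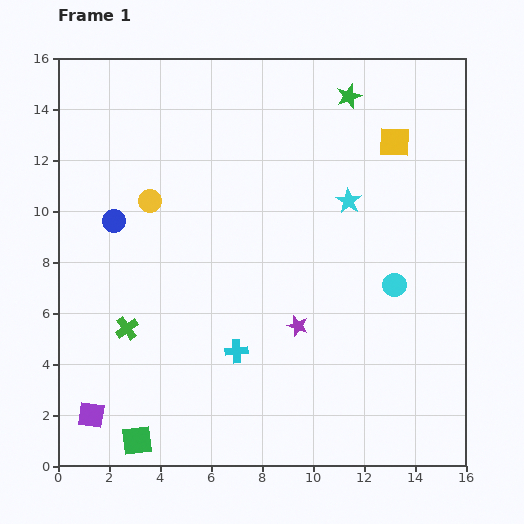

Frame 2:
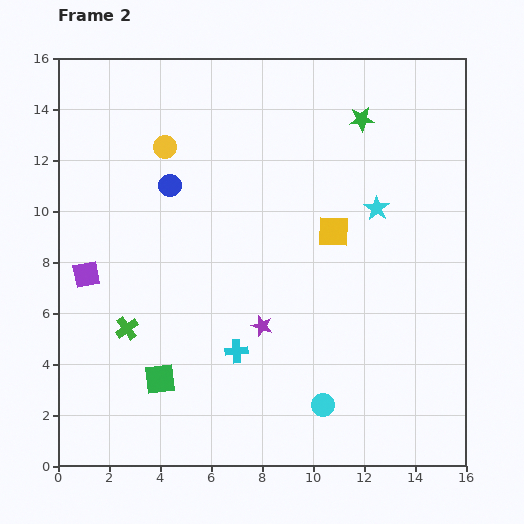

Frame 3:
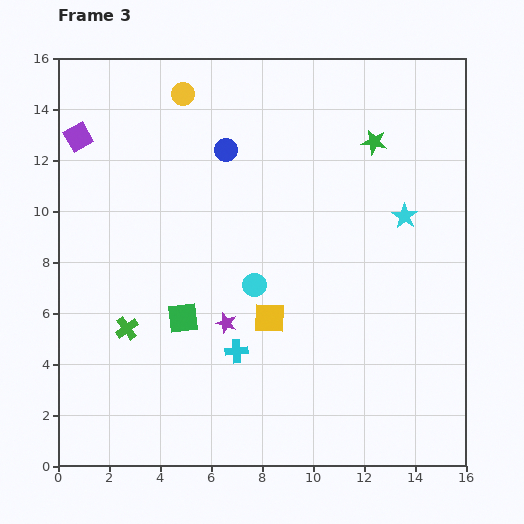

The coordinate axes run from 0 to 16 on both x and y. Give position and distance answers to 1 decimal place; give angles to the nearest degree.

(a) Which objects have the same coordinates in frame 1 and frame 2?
the green cross, the cyan cross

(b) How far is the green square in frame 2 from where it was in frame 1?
2.6

The green square moved from (3.1, 1.0) to (4.0, 3.4), a distance of √(0.9² + 2.4²) ≈ 2.6.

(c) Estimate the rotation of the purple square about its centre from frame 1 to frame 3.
39° counter-clockwise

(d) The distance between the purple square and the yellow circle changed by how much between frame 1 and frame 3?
-4.3

Distance in frame 1: 8.7. Distance in frame 3: 4.4.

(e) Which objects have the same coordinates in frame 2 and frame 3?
the green cross, the cyan cross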